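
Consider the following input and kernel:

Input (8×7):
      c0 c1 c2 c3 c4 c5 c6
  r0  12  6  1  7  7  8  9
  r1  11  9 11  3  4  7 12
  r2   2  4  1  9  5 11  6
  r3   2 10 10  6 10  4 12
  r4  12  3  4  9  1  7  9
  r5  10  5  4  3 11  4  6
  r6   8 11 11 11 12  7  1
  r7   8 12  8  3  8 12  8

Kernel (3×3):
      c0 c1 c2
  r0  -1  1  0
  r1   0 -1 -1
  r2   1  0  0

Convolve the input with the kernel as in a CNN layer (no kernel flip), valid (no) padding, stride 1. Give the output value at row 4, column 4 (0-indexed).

The receptive field on the input at this output position is [1 7 9 / 11 4 6 / 12 7 1]. Elementwise product with the kernel and sum: 1·-1 + 7·1 + 4·-1 + 6·-1 + 12·1.

8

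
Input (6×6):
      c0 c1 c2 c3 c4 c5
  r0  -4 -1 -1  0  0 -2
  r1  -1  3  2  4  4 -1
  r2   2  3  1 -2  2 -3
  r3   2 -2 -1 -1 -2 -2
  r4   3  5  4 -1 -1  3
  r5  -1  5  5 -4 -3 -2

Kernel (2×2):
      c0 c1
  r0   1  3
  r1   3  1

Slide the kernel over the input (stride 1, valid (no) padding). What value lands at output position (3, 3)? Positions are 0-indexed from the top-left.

-11

The receptive field on the input at this output position is [-1 -2 / -1 -1]. Elementwise product with the kernel and sum: -1·1 + -2·3 + -1·3 + -1·1.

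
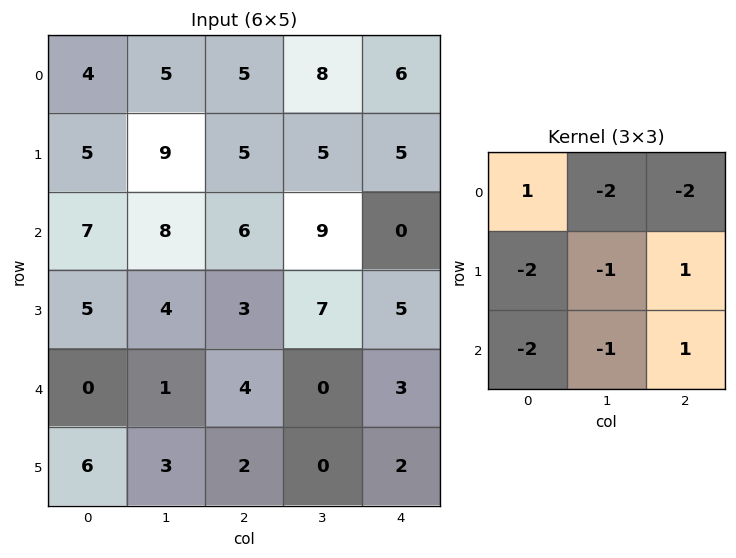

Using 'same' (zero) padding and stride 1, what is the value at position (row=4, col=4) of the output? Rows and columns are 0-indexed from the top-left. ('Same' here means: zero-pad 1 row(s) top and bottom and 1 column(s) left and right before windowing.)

The receptive field on the zero-padded input at this output position is [7 5 0 / 0 3 0 / 0 2 0]. Elementwise product with the kernel and sum: 7·1 + 5·-2 + 0·-2 + 0·-2 + 3·-1 + 0·1 + 0·-2 + 2·-1 + 0·1.

-8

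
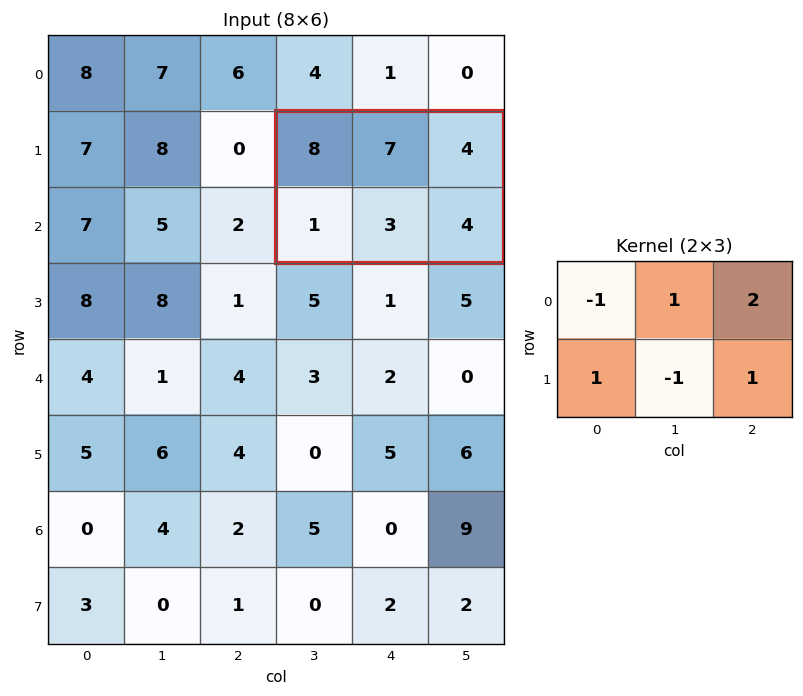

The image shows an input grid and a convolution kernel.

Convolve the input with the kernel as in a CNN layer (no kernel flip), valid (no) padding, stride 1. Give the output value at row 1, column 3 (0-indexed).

The receptive field on the input at this output position is [8 7 4 / 1 3 4]. Elementwise product with the kernel and sum: 8·-1 + 7·1 + 4·2 + 1·1 + 3·-1 + 4·1.

9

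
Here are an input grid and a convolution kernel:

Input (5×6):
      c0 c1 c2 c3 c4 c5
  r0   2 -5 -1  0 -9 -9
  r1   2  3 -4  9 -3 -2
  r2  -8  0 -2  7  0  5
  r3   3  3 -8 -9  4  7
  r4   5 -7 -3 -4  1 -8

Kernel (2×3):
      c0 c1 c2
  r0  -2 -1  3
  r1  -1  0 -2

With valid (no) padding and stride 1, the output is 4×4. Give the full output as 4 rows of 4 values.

Output[0,0]: The receptive field on the input at this output position is [2 -5 -1 / 2 3 -4]. Elementwise product with the kernel and sum: 2·-2 + -5·-1 + -1·3 + 2·-1 + -4·-2.

4 -10 -15 -23
-7 11 -8 -38
23 38 -3 -4
-32 -10 38 55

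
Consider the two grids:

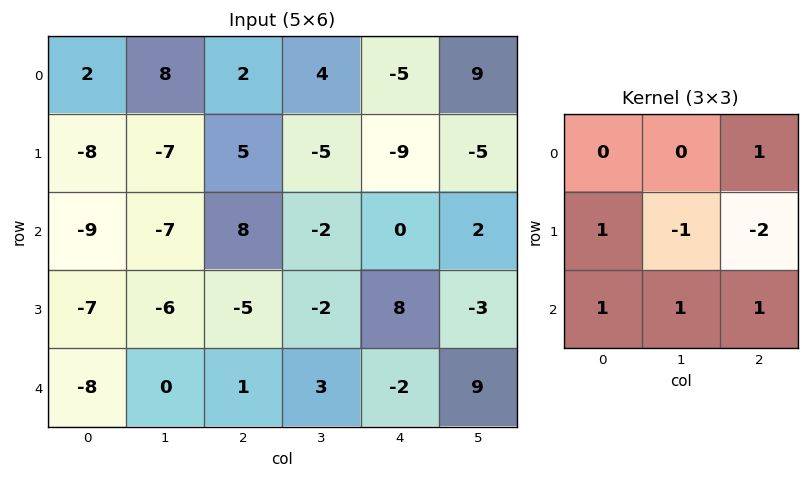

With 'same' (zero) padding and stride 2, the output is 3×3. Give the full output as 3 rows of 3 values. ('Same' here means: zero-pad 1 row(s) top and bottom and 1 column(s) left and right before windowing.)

-33 -9 -28
3 -29 -8
2 -9 -16

Output[0,0]: The receptive field on the zero-padded input at this output position is [0 0 0 / 0 2 8 / 0 -8 -7]. Elementwise product with the kernel and sum: 0·1 + 0·1 + 2·-1 + 8·-2 + 0·1 + -8·1 + -7·1.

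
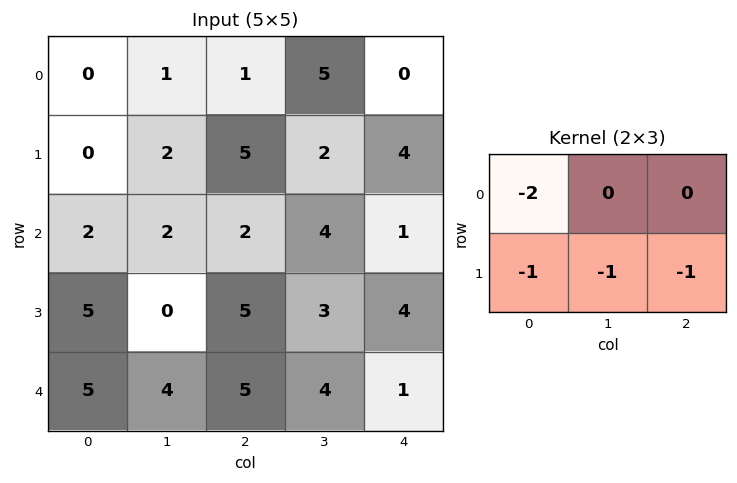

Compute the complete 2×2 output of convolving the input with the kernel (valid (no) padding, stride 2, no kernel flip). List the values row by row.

-7 -13
-14 -16

Output[0,0]: The receptive field on the input at this output position is [0 1 1 / 0 2 5]. Elementwise product with the kernel and sum: 0·-2 + 0·-1 + 2·-1 + 5·-1.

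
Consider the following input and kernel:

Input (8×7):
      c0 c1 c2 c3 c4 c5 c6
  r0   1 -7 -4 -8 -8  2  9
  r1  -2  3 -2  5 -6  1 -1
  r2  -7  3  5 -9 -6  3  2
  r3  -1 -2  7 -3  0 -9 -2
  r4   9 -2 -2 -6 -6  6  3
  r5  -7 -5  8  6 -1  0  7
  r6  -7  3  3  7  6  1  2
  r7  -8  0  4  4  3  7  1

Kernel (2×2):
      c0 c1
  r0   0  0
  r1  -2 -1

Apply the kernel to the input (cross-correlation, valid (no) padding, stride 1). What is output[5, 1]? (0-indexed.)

The receptive field on the input at this output position is [-5 8 / 3 3]. Elementwise product with the kernel and sum: 3·-2 + 3·-1.

-9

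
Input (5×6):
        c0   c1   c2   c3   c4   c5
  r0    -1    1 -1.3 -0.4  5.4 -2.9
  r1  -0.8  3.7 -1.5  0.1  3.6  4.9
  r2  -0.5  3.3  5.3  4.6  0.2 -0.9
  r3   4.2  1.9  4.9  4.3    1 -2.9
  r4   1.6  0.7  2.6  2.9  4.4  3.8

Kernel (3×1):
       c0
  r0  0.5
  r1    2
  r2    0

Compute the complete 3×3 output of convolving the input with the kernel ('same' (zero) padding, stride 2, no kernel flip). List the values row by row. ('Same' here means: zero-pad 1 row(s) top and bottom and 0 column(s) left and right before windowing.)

Output[0,0]: The receptive field on the zero-padded input at this output position is [0 / -1 / -0.8]. Elementwise product with the kernel and sum: 0·0.5 + -1·2.
Output[0,1]: The receptive field on the zero-padded input at this output position is [0 / -1.3 / -1.5]. Elementwise product with the kernel and sum: 0·0.5 + -1.3·2.

-2 -2.6 10.8
-1.4 9.85 2.2
5.3 7.65 9.3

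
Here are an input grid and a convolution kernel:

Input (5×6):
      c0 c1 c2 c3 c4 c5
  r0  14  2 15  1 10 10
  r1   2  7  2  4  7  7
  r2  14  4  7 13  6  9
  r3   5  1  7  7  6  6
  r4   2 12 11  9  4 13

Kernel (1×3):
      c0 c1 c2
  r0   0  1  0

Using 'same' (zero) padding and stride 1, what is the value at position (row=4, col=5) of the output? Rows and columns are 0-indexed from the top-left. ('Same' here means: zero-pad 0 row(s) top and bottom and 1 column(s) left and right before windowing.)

13

The receptive field on the zero-padded input at this output position is [4 13 0]. Elementwise product with the kernel and sum: 13·1.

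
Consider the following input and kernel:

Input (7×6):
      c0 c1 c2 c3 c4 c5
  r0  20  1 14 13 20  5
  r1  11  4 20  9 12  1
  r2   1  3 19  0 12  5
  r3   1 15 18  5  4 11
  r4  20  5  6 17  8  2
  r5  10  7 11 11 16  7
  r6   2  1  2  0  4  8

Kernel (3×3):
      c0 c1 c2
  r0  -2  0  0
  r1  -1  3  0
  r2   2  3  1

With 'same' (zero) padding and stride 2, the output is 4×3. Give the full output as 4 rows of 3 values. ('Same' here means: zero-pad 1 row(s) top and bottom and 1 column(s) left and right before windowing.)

97 118 102
21 135 51
97 41 74
6 -9 -10

Output[0,0]: The receptive field on the zero-padded input at this output position is [0 0 0 / 0 20 1 / 0 11 4]. Elementwise product with the kernel and sum: 0·-2 + 0·-1 + 20·3 + 0·2 + 11·3 + 4·1.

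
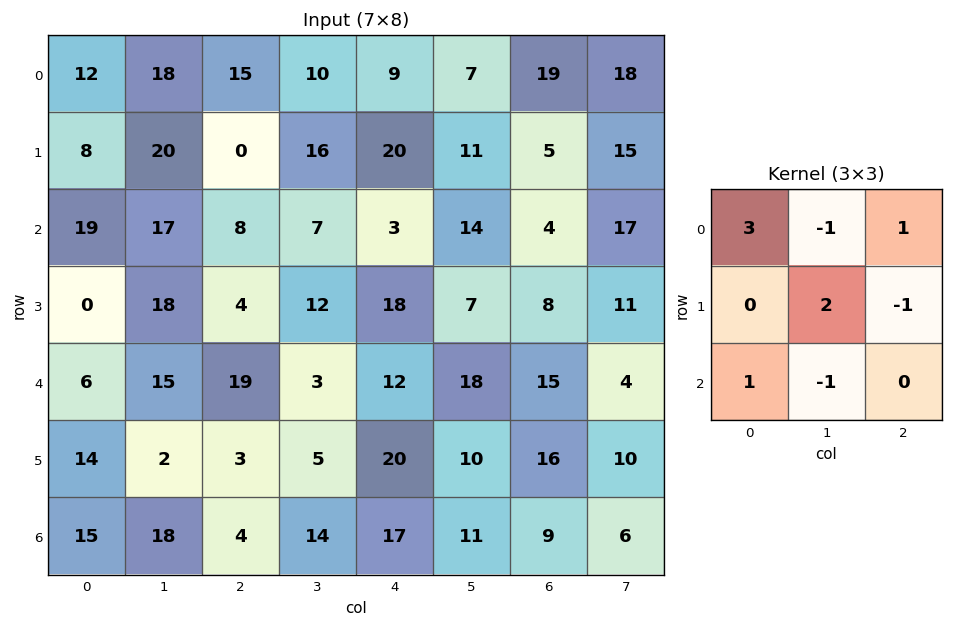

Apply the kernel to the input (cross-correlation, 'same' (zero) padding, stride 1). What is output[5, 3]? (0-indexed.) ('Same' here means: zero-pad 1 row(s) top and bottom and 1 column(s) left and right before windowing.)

46

The receptive field on the zero-padded input at this output position is [19 3 12 / 3 5 20 / 4 14 17]. Elementwise product with the kernel and sum: 19·3 + 3·-1 + 12·1 + 5·2 + 20·-1 + 4·1 + 14·-1.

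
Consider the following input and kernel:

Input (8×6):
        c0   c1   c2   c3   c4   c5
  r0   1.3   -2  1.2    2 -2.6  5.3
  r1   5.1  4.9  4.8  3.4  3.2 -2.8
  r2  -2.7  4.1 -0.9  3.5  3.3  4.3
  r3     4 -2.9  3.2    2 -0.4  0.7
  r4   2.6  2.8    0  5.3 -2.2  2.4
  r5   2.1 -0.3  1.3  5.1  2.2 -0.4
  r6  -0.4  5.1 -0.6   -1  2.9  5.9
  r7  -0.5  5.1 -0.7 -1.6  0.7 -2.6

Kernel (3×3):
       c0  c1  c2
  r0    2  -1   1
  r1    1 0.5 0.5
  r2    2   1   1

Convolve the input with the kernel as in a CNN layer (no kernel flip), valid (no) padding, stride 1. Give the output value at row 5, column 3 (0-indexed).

5.9

The receptive field on the input at this output position is [5.1 2.2 -0.4 / -1 2.9 5.9 / -1.6 0.7 -2.6]. Elementwise product with the kernel and sum: 5.1·2 + 2.2·-1 + -0.4·1 + -1·1 + 2.9·0.5 + 5.9·0.5 + -1.6·2 + 0.7·1 + -2.6·1.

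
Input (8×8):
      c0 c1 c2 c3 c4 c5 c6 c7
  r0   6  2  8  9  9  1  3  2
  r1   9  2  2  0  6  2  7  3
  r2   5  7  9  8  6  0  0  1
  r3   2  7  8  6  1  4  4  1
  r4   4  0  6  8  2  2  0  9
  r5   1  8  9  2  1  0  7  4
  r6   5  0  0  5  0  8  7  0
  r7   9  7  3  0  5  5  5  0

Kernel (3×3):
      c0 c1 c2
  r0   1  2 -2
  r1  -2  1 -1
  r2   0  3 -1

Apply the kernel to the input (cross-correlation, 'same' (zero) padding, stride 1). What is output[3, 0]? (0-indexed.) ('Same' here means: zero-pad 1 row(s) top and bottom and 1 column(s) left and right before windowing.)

The receptive field on the zero-padded input at this output position is [0 5 7 / 0 2 7 / 0 4 0]. Elementwise product with the kernel and sum: 0·1 + 5·2 + 7·-2 + 0·-2 + 2·1 + 7·-1 + 4·3 + 0·-1.

3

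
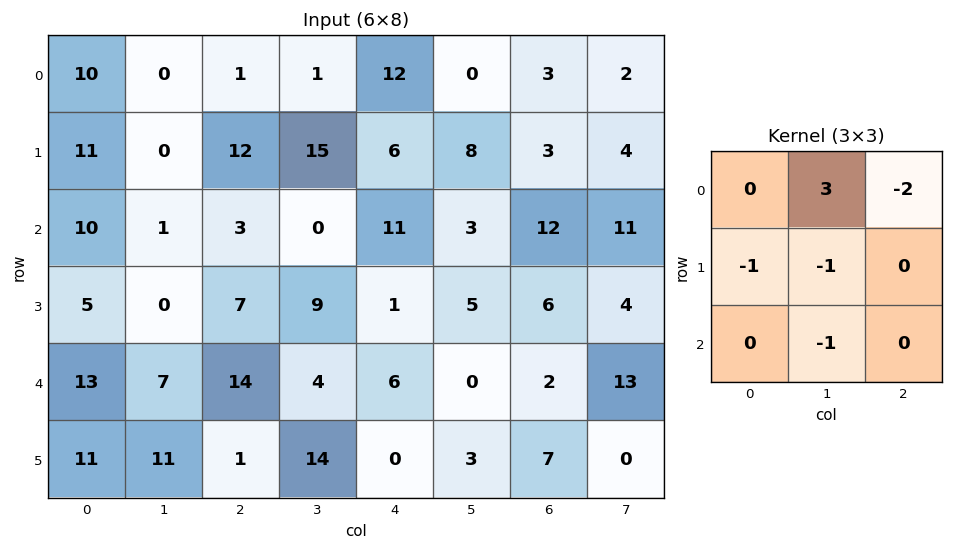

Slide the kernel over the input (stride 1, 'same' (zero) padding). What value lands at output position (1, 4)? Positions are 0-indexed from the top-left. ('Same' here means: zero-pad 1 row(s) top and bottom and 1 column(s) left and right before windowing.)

4

The receptive field on the zero-padded input at this output position is [1 12 0 / 15 6 8 / 0 11 3]. Elementwise product with the kernel and sum: 12·3 + 0·-2 + 15·-1 + 6·-1 + 11·-1.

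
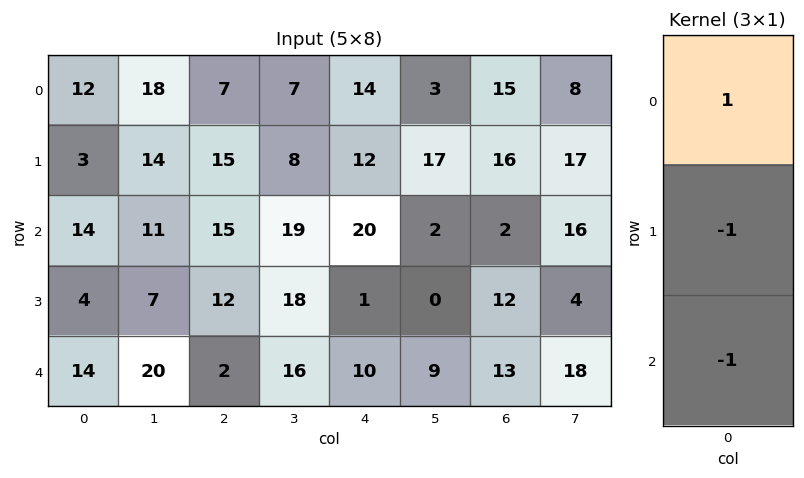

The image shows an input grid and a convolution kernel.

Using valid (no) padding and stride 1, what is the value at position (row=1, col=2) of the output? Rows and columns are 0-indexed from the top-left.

The receptive field on the input at this output position is [15 / 15 / 12]. Elementwise product with the kernel and sum: 15·1 + 15·-1 + 12·-1.

-12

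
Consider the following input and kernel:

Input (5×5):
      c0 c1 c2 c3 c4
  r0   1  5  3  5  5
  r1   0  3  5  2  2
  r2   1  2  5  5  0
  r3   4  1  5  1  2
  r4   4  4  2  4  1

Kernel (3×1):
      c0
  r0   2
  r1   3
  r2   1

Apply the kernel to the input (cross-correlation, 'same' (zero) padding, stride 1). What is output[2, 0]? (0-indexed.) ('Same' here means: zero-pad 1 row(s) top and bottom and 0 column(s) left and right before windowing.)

7

The receptive field on the zero-padded input at this output position is [0 / 1 / 4]. Elementwise product with the kernel and sum: 0·2 + 1·3 + 4·1.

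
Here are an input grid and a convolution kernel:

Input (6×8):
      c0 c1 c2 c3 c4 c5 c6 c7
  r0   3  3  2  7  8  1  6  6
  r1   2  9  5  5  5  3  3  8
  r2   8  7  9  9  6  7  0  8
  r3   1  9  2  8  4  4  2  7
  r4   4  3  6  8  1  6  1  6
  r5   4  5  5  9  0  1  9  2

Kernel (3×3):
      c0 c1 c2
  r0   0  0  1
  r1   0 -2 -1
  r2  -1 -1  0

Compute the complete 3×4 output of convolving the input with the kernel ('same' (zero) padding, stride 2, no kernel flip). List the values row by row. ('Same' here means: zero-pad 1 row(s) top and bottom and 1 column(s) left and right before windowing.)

Output[0,0]: The receptive field on the zero-padded input at this output position is [0 0 0 / 0 3 3 / 0 2 9]. Elementwise product with the kernel and sum: 0·1 + 3·-2 + 3·-1 + 0·-1 + 2·-1.

-11 -25 -27 -24
-15 -33 -28 -6
-6 -22 -13 -11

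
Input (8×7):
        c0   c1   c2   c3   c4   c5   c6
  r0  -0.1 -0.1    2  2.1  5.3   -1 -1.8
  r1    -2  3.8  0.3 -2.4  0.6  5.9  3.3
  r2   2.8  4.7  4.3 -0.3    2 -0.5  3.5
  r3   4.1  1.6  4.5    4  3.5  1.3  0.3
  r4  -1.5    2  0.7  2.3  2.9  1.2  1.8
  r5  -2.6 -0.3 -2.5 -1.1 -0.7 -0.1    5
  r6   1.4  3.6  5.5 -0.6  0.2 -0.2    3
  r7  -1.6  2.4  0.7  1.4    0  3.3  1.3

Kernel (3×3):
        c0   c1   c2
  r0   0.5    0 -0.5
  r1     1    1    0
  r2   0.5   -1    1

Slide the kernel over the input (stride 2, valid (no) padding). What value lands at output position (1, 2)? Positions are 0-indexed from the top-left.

6.1

The receptive field on the input at this output position is [2 -0.5 3.5 / 3.5 1.3 0.3 / 2.9 1.2 1.8]. Elementwise product with the kernel and sum: 2·0.5 + 3.5·-0.5 + 3.5·1 + 1.3·1 + 2.9·0.5 + 1.2·-1 + 1.8·1.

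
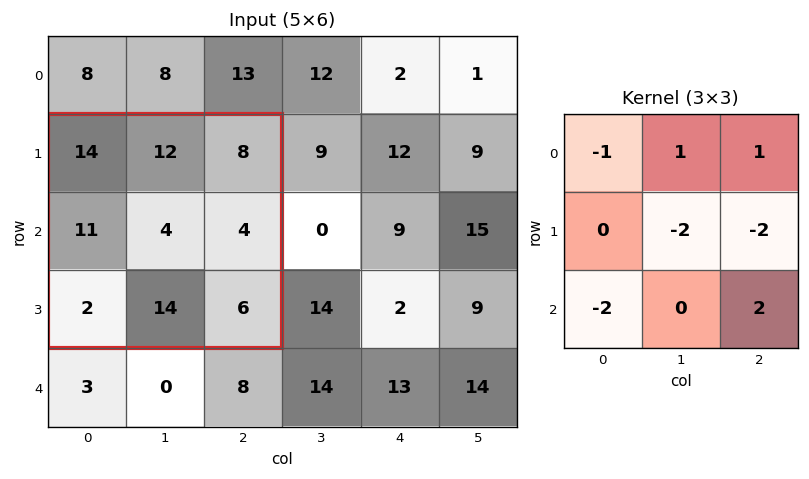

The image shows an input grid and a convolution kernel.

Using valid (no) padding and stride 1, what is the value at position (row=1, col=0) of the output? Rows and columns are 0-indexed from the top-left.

The receptive field on the input at this output position is [14 12 8 / 11 4 4 / 2 14 6]. Elementwise product with the kernel and sum: 14·-1 + 12·1 + 8·1 + 4·-2 + 4·-2 + 2·-2 + 6·2.

-2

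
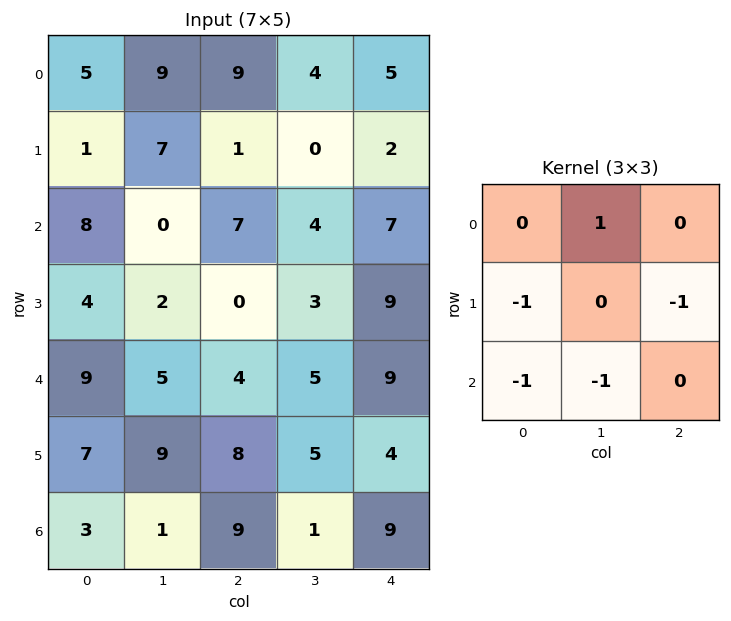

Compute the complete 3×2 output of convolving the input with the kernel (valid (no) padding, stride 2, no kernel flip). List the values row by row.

Output[0,0]: The receptive field on the input at this output position is [5 9 9 / 1 7 1 / 8 0 7]. Elementwise product with the kernel and sum: 9·1 + 1·-1 + 1·-1 + 8·-1 + 0·-1.

-1 -10
-18 -14
-14 -17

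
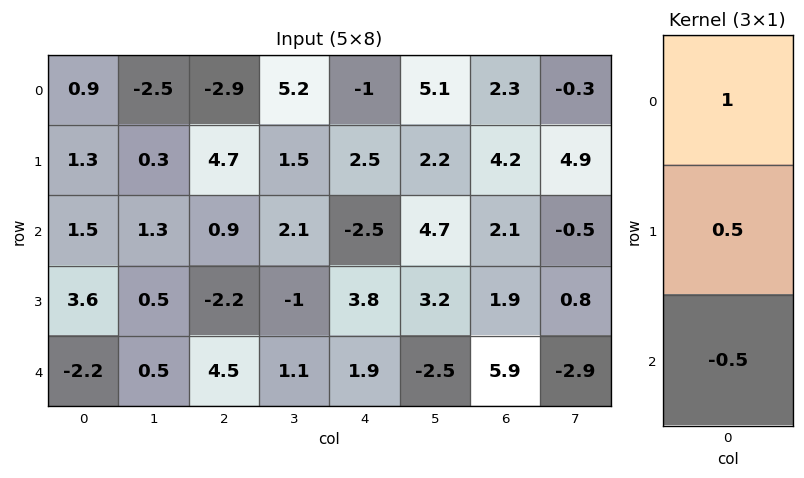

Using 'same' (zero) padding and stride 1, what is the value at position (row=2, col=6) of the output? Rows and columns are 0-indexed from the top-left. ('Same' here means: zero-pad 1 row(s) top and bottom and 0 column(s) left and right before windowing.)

The receptive field on the zero-padded input at this output position is [4.2 / 2.1 / 1.9]. Elementwise product with the kernel and sum: 4.2·1 + 2.1·0.5 + 1.9·-0.5.

4.3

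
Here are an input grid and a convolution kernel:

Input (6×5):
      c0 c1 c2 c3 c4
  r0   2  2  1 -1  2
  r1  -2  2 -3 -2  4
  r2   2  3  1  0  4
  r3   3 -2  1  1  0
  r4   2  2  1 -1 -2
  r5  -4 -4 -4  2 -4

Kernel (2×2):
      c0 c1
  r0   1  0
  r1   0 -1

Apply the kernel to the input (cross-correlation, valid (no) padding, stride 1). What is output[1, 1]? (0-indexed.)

The receptive field on the input at this output position is [2 -3 / 3 1]. Elementwise product with the kernel and sum: 2·1 + 1·-1.

1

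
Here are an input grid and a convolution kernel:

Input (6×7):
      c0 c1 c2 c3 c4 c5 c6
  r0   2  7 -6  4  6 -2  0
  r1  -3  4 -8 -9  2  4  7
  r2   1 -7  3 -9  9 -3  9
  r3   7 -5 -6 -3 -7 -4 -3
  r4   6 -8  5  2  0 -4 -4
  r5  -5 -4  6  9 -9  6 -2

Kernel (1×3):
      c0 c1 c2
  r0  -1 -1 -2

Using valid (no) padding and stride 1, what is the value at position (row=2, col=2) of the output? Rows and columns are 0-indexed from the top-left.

-12

The receptive field on the input at this output position is [3 -9 9]. Elementwise product with the kernel and sum: 3·-1 + -9·-1 + 9·-2.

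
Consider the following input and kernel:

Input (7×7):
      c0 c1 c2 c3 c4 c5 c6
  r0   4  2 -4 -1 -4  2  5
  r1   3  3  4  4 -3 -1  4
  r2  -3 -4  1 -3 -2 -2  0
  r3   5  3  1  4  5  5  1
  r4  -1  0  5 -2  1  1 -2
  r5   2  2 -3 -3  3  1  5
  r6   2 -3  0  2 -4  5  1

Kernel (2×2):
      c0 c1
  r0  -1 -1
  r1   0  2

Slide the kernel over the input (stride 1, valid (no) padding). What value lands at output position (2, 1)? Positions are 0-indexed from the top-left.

5

The receptive field on the input at this output position is [-4 1 / 3 1]. Elementwise product with the kernel and sum: -4·-1 + 1·-1 + 1·2.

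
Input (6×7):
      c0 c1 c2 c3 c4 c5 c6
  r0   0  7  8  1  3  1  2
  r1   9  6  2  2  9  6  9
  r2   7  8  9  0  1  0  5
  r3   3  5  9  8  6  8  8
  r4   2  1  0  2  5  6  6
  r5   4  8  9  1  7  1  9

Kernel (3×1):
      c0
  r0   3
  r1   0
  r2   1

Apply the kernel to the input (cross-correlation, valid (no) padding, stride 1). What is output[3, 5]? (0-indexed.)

25

The receptive field on the input at this output position is [8 / 6 / 1]. Elementwise product with the kernel and sum: 8·3 + 1·1.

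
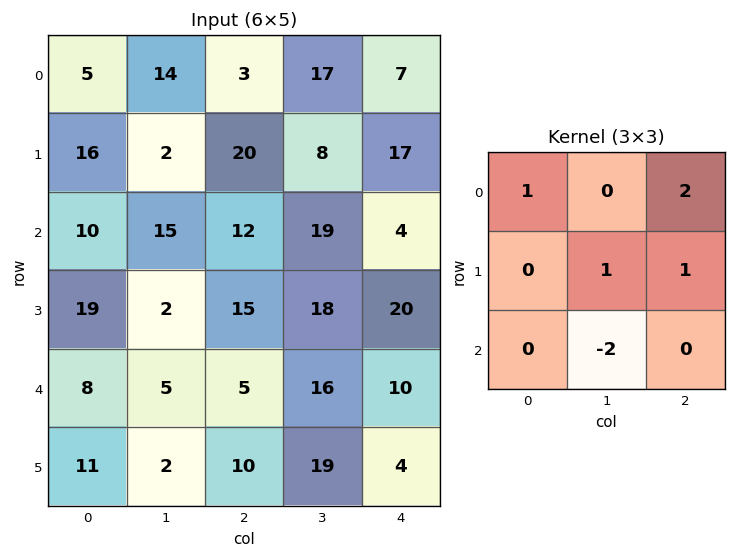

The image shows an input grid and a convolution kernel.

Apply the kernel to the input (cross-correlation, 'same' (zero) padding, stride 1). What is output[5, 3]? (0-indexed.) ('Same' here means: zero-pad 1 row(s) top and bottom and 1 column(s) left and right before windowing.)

The receptive field on the zero-padded input at this output position is [5 16 10 / 10 19 4 / 0 0 0]. Elementwise product with the kernel and sum: 5·1 + 10·2 + 19·1 + 4·1 + 0·-2.

48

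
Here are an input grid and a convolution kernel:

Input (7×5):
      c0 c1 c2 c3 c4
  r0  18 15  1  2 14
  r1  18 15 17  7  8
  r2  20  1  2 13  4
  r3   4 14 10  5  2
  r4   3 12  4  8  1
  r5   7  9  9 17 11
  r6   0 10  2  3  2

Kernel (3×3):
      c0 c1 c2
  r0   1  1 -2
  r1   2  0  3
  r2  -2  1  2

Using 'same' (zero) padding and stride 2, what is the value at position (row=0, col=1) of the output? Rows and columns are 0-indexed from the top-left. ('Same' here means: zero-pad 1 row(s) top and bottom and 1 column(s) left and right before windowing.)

37

The receptive field on the zero-padded input at this output position is [0 0 0 / 15 1 2 / 15 17 7]. Elementwise product with the kernel and sum: 0·1 + 0·1 + 0·-2 + 15·2 + 2·3 + 15·-2 + 17·1 + 7·2.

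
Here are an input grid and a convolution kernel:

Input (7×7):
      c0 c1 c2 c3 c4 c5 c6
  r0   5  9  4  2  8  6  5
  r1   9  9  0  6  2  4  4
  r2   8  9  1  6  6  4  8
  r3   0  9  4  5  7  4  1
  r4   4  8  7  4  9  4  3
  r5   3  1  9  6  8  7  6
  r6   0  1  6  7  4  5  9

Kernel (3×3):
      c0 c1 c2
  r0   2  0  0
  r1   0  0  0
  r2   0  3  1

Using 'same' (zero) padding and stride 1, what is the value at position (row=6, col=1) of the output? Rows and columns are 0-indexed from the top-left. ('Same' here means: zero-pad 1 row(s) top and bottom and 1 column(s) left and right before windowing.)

6

The receptive field on the zero-padded input at this output position is [3 1 9 / 0 1 6 / 0 0 0]. Elementwise product with the kernel and sum: 3·2 + 0·3 + 0·1.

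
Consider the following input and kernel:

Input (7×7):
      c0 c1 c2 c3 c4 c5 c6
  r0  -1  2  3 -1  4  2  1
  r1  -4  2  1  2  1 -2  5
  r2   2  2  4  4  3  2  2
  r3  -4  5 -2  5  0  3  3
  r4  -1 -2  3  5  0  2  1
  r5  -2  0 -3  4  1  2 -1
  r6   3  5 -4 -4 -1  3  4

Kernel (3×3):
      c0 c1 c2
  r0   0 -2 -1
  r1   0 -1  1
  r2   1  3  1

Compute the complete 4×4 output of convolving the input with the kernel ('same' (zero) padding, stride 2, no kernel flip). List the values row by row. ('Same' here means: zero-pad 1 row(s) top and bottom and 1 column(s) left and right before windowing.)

-7 3 1 12
-1 0 7 0
-4 -4 8 -8
6 2 0 -2

Output[0,0]: The receptive field on the zero-padded input at this output position is [0 0 0 / 0 -1 2 / 0 -4 2]. Elementwise product with the kernel and sum: 0·-2 + 0·-1 + -1·-1 + 2·1 + 0·1 + -4·3 + 2·1.
Output[0,1]: The receptive field on the zero-padded input at this output position is [0 0 0 / 2 3 -1 / 2 1 2]. Elementwise product with the kernel and sum: 0·-2 + 0·-1 + 3·-1 + -1·1 + 2·1 + 1·3 + 2·1.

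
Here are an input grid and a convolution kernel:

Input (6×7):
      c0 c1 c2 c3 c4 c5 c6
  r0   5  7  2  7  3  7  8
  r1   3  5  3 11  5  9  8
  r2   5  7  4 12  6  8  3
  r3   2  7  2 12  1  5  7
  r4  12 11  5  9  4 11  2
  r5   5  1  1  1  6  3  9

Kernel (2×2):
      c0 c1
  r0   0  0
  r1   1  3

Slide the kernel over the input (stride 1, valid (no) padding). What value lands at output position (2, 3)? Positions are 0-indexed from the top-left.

The receptive field on the input at this output position is [12 6 / 12 1]. Elementwise product with the kernel and sum: 12·1 + 1·3.

15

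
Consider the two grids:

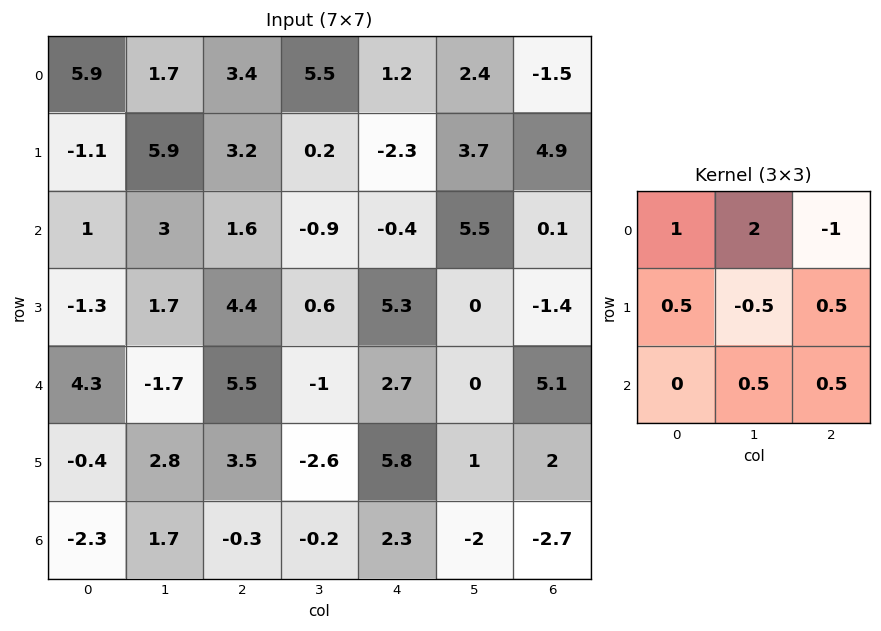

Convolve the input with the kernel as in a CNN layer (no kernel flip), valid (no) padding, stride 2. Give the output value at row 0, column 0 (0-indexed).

6.3

The receptive field on the input at this output position is [5.9 1.7 3.4 / -1.1 5.9 3.2 / 1 3 1.6]. Elementwise product with the kernel and sum: 5.9·1 + 1.7·2 + 3.4·-1 + -1.1·0.5 + 5.9·-0.5 + 3.2·0.5 + 3·0.5 + 1.6·0.5.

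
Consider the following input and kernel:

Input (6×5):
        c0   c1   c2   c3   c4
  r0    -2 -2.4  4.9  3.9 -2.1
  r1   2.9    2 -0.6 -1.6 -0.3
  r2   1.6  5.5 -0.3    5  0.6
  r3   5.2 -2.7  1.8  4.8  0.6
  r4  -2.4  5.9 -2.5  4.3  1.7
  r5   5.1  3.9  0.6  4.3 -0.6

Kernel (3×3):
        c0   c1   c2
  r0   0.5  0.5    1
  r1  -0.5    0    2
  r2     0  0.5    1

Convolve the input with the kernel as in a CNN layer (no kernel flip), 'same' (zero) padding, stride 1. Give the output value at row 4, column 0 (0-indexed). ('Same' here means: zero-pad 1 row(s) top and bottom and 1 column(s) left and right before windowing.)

The receptive field on the zero-padded input at this output position is [0 5.2 -2.7 / 0 -2.4 5.9 / 0 5.1 3.9]. Elementwise product with the kernel and sum: 0·0.5 + 5.2·0.5 + -2.7·1 + 0·-0.5 + 5.9·2 + 5.1·0.5 + 3.9·1.

18.15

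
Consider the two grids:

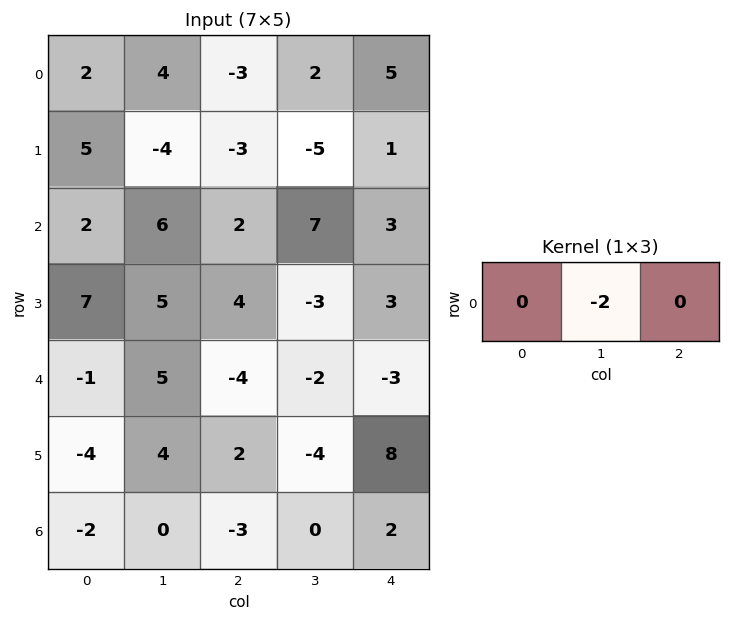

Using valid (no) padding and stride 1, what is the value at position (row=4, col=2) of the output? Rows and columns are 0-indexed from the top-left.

The receptive field on the input at this output position is [-4 -2 -3]. Elementwise product with the kernel and sum: -2·-2.

4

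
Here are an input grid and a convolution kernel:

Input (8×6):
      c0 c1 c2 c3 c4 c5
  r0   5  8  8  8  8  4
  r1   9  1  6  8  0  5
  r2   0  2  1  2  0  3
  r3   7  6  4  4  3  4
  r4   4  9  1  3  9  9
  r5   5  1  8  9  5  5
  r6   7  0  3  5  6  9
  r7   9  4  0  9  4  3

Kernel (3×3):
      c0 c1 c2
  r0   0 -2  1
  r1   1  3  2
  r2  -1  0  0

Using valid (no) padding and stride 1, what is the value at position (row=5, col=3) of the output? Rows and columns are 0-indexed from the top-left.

The receptive field on the input at this output position is [9 5 5 / 5 6 9 / 9 4 3]. Elementwise product with the kernel and sum: 5·-2 + 5·1 + 5·1 + 6·3 + 9·2 + 9·-1.

27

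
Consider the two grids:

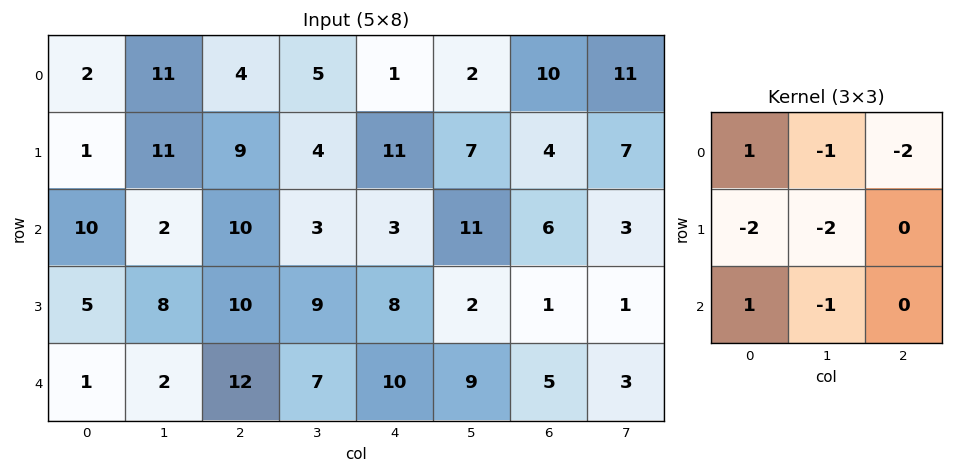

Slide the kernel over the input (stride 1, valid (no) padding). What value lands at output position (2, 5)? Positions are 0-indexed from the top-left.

-3

The receptive field on the input at this output position is [11 6 3 / 2 1 1 / 9 5 3]. Elementwise product with the kernel and sum: 11·1 + 6·-1 + 3·-2 + 2·-2 + 1·-2 + 9·1 + 5·-1.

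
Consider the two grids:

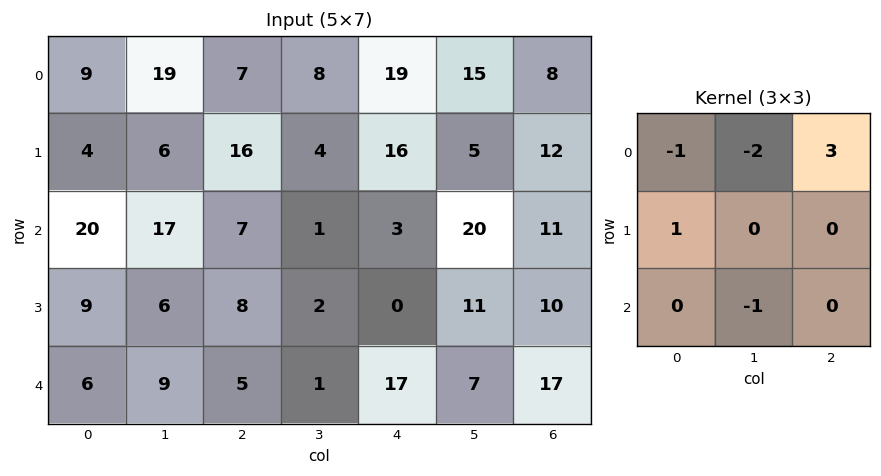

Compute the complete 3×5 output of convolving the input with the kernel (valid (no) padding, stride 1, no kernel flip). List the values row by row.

Output[0,0]: The receptive field on the input at this output position is [9 19 7 / 4 6 16 / 20 17 7]. Elementwise product with the kernel and sum: 9·-1 + 19·-2 + 7·3 + 4·1 + 17·-1.

-39 -10 49 0 -29
46 -17 29 -20 2
-33 -27 7 38 -17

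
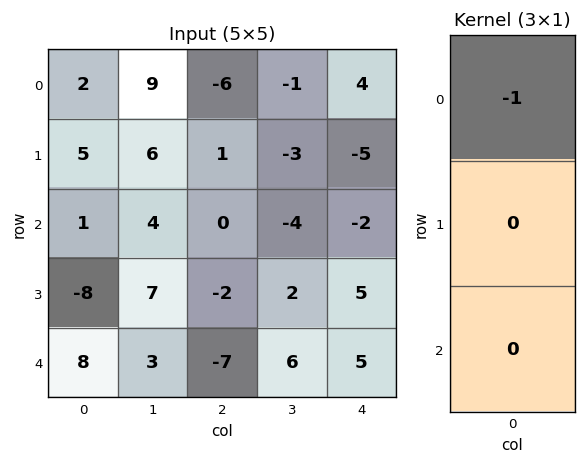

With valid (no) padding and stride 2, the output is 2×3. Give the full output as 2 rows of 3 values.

Output[0,0]: The receptive field on the input at this output position is [2 / 5 / 1]. Elementwise product with the kernel and sum: 2·-1.
Output[0,1]: The receptive field on the input at this output position is [-6 / 1 / 0]. Elementwise product with the kernel and sum: -6·-1.

-2 6 -4
-1 0 2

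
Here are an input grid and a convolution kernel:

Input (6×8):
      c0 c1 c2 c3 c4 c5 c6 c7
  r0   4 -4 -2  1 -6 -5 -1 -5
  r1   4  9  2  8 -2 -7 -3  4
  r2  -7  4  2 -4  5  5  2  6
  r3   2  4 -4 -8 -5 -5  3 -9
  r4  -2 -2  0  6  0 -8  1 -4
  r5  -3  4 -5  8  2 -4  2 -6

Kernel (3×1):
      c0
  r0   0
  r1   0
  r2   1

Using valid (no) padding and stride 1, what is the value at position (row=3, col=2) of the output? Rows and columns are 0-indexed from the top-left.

The receptive field on the input at this output position is [-4 / 0 / -5]. Elementwise product with the kernel and sum: -5·1.

-5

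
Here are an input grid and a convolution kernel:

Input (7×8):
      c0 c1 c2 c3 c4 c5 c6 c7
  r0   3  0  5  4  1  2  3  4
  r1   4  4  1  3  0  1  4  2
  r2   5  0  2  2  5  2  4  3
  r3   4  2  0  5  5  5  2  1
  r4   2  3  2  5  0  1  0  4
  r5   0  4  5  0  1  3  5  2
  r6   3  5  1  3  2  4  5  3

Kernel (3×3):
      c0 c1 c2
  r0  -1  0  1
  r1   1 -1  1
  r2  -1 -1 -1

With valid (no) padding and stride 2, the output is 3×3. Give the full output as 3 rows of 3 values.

Output[0,0]: The receptive field on the input at this output position is [3 0 5 / 4 4 1 / 5 0 2]. Elementwise product with the kernel and sum: 3·-1 + 5·1 + 4·1 + 4·-1 + 1·1 + 5·-1 + 0·-1 + 2·-1.
Output[0,1]: The receptive field on the input at this output position is [5 4 1 / 1 3 0 / 2 2 5]. Elementwise product with the kernel and sum: 5·-1 + 1·1 + 1·1 + 3·-1 + 0·1 + 2·-1 + 2·-1 + 5·-1.

-4 -15 -6
-8 -4 0
-8 -2 -8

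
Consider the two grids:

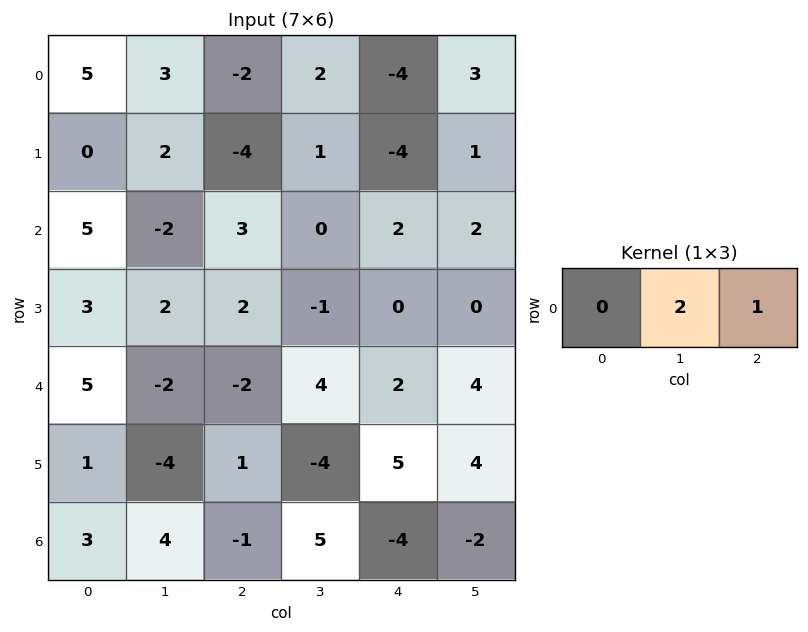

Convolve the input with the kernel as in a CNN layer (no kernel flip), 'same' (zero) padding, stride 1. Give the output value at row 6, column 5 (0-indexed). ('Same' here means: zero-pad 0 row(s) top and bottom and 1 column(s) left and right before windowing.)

The receptive field on the zero-padded input at this output position is [-4 -2 0]. Elementwise product with the kernel and sum: -2·2 + 0·1.

-4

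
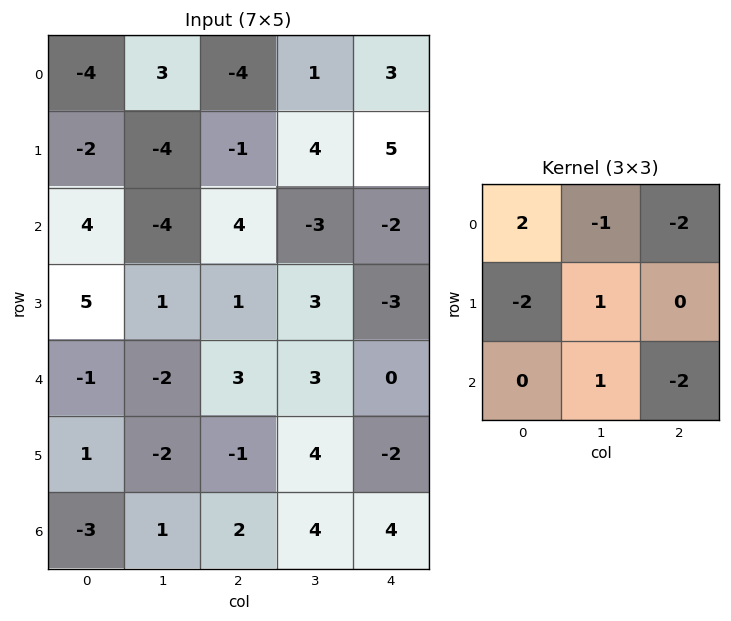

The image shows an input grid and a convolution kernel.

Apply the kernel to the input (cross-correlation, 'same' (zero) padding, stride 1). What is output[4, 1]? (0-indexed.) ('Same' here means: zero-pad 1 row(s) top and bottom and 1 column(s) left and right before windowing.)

7

The receptive field on the zero-padded input at this output position is [5 1 1 / -1 -2 3 / 1 -2 -1]. Elementwise product with the kernel and sum: 5·2 + 1·-1 + 1·-2 + -1·-2 + -2·1 + -2·1 + -1·-2.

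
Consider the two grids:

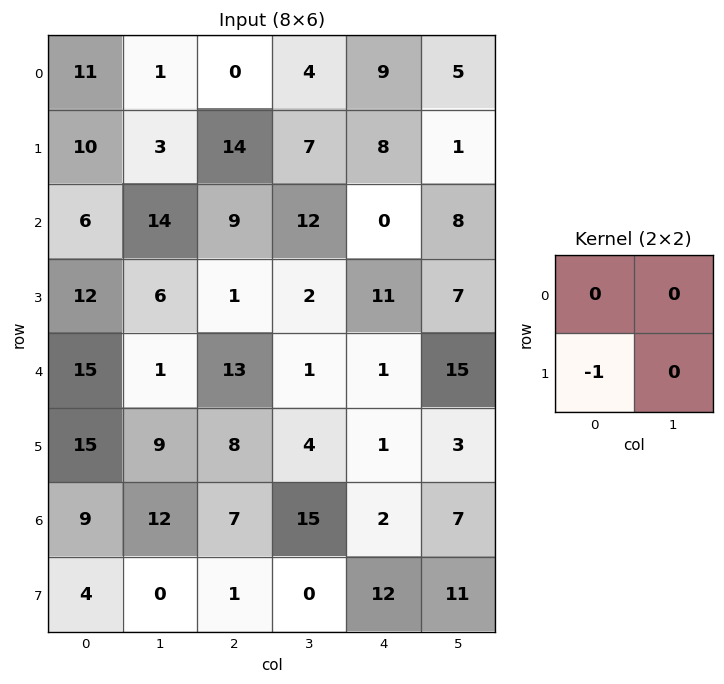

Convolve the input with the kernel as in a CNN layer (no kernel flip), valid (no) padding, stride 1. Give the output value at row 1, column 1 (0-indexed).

-14

The receptive field on the input at this output position is [3 14 / 14 9]. Elementwise product with the kernel and sum: 14·-1.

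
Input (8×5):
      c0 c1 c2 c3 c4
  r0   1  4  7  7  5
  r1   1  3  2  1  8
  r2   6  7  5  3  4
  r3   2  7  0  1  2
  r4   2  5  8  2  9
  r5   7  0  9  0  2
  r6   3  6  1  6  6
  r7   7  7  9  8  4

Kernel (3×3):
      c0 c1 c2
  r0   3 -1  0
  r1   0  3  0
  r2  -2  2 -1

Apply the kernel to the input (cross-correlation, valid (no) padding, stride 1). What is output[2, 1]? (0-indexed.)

20

The receptive field on the input at this output position is [7 5 3 / 7 0 1 / 5 8 2]. Elementwise product with the kernel and sum: 7·3 + 5·-1 + 0·3 + 5·-2 + 8·2 + 2·-1.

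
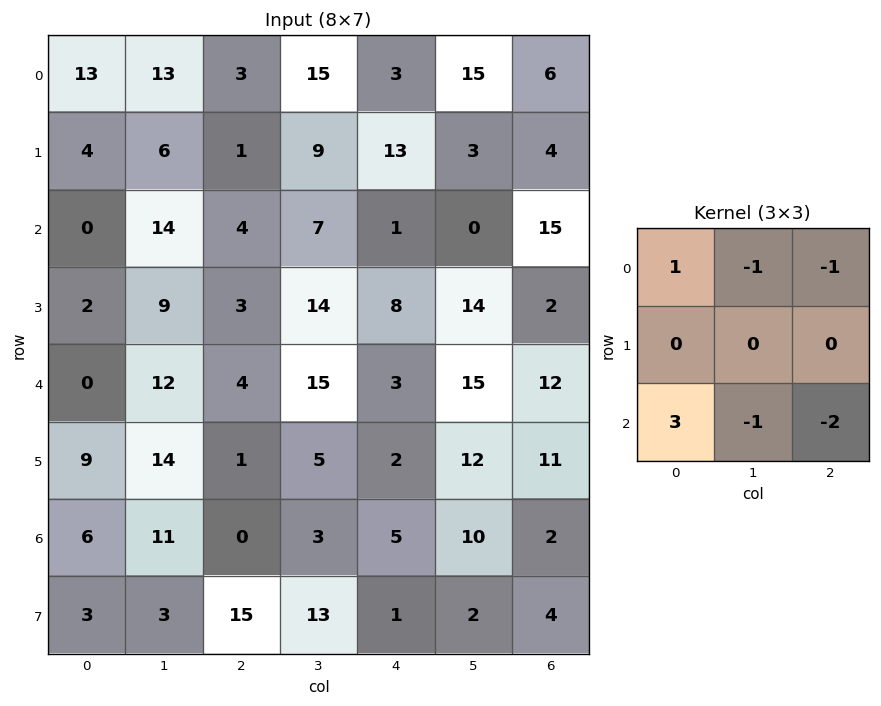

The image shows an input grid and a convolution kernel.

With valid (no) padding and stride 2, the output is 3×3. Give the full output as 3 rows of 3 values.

-25 -12 -45
-38 -13 -44
-9 -27 -23

Output[0,0]: The receptive field on the input at this output position is [13 13 3 / 4 6 1 / 0 14 4]. Elementwise product with the kernel and sum: 13·1 + 13·-1 + 3·-1 + 0·3 + 14·-1 + 4·-2.
Output[0,1]: The receptive field on the input at this output position is [3 15 3 / 1 9 13 / 4 7 1]. Elementwise product with the kernel and sum: 3·1 + 15·-1 + 3·-1 + 4·3 + 7·-1 + 1·-2.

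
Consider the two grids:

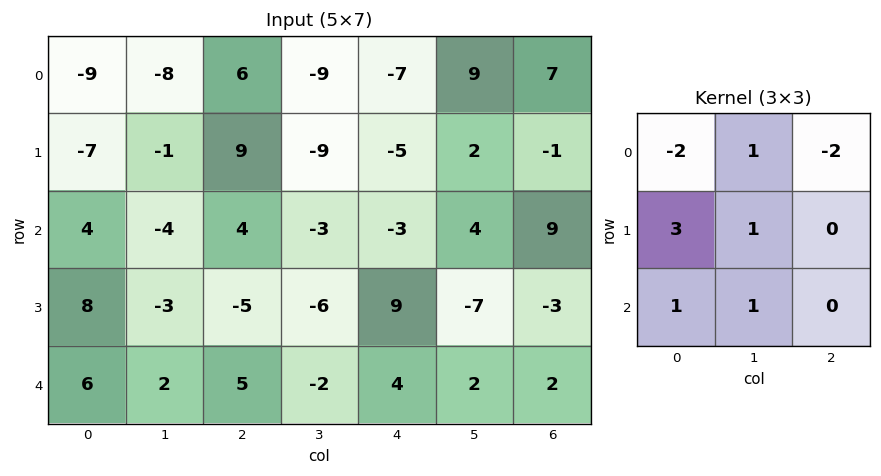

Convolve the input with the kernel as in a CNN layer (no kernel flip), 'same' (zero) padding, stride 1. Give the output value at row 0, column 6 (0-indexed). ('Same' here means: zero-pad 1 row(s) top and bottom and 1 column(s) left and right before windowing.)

The receptive field on the zero-padded input at this output position is [0 0 0 / 9 7 0 / 2 -1 0]. Elementwise product with the kernel and sum: 0·-2 + 0·1 + 0·-2 + 9·3 + 7·1 + 2·1 + -1·1.

35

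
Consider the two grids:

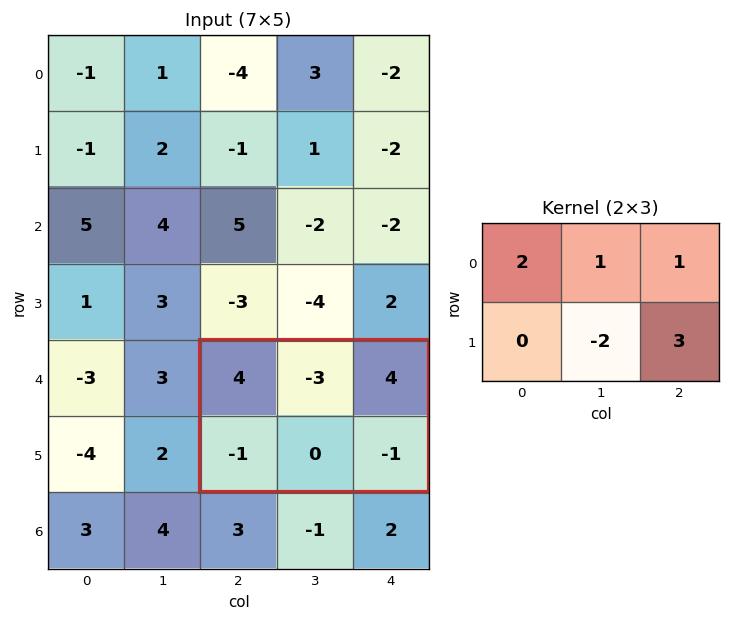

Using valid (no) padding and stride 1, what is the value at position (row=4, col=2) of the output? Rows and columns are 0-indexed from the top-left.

6

The receptive field on the input at this output position is [4 -3 4 / -1 0 -1]. Elementwise product with the kernel and sum: 4·2 + -3·1 + 4·1 + 0·-2 + -1·3.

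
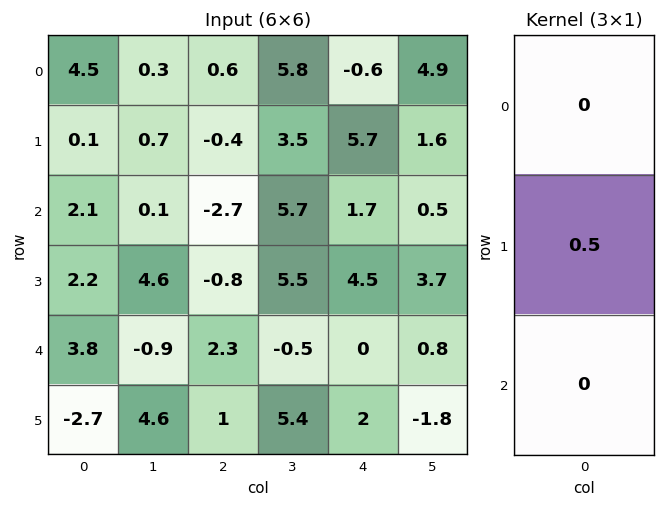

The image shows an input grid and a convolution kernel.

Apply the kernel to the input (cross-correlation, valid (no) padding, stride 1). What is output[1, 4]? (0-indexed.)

0.85

The receptive field on the input at this output position is [5.7 / 1.7 / 4.5]. Elementwise product with the kernel and sum: 1.7·0.5.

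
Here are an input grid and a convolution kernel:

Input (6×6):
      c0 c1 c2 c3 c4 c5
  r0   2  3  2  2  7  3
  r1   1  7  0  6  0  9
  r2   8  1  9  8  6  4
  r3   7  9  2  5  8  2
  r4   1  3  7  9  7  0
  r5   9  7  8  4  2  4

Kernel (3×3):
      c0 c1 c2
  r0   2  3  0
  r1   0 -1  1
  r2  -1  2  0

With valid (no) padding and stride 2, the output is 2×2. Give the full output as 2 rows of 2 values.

0 11
17 56

Output[0,0]: The receptive field on the input at this output position is [2 3 2 / 1 7 0 / 8 1 9]. Elementwise product with the kernel and sum: 2·2 + 3·3 + 7·-1 + 0·1 + 8·-1 + 1·2.
Output[0,1]: The receptive field on the input at this output position is [2 2 7 / 0 6 0 / 9 8 6]. Elementwise product with the kernel and sum: 2·2 + 2·3 + 6·-1 + 0·1 + 9·-1 + 8·2.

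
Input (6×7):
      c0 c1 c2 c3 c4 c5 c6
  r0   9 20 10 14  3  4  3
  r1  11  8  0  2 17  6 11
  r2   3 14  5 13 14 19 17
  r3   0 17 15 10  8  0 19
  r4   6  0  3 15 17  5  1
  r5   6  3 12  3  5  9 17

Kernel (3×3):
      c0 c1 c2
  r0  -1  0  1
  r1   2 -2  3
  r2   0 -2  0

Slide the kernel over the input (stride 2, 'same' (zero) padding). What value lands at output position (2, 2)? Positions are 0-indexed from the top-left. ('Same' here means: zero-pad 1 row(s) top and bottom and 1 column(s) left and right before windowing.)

-9

The receptive field on the zero-padded input at this output position is [10 8 0 / 15 17 5 / 3 5 9]. Elementwise product with the kernel and sum: 10·-1 + 0·1 + 15·2 + 17·-2 + 5·3 + 5·-2.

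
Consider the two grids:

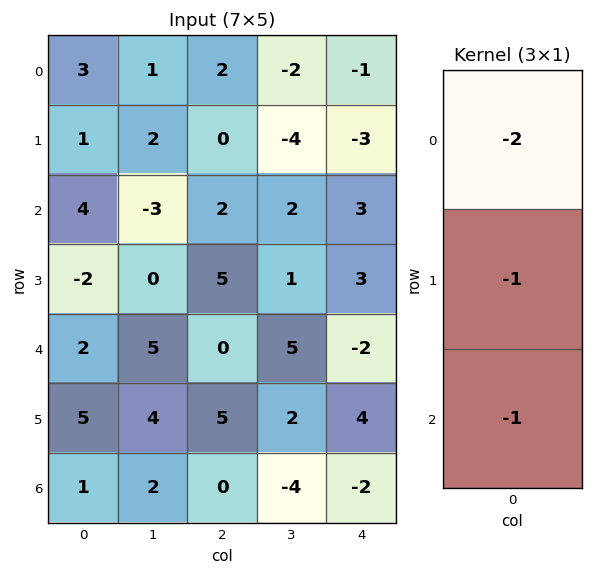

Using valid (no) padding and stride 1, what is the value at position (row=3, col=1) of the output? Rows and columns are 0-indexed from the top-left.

-9

The receptive field on the input at this output position is [0 / 5 / 4]. Elementwise product with the kernel and sum: 0·-2 + 5·-1 + 4·-1.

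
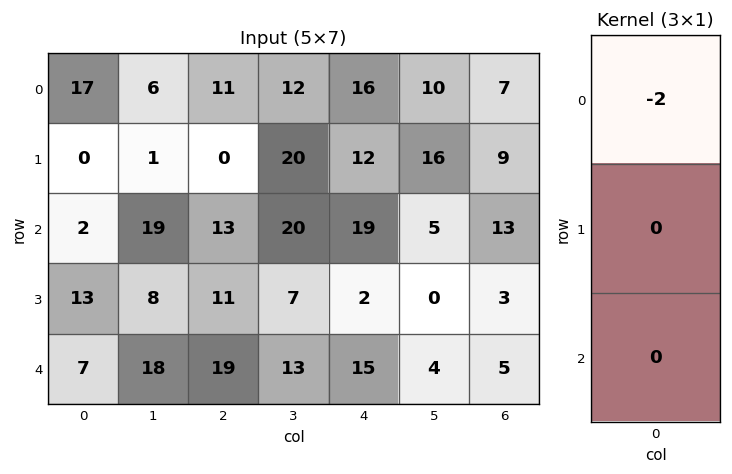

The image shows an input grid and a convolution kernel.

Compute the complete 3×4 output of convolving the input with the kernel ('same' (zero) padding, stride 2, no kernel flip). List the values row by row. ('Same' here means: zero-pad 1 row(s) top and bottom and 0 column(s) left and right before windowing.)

Output[0,0]: The receptive field on the zero-padded input at this output position is [0 / 17 / 0]. Elementwise product with the kernel and sum: 0·-2.
Output[0,1]: The receptive field on the zero-padded input at this output position is [0 / 11 / 0]. Elementwise product with the kernel and sum: 0·-2.

0 0 0 0
0 0 -24 -18
-26 -22 -4 -6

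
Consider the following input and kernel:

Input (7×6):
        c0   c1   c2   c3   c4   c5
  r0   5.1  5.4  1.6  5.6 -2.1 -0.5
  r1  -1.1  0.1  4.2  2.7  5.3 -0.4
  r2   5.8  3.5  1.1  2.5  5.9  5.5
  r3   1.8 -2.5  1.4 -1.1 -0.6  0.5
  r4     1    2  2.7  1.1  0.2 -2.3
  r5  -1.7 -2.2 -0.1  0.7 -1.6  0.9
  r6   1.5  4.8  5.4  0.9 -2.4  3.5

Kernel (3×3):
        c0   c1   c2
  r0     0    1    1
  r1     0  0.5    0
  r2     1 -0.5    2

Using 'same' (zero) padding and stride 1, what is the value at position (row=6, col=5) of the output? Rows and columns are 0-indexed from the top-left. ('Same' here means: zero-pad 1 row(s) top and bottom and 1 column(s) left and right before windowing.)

2.65

The receptive field on the zero-padded input at this output position is [-1.6 0.9 0 / -2.4 3.5 0 / 0 0 0]. Elementwise product with the kernel and sum: 0.9·1 + 0·1 + 3.5·0.5 + 0·1 + 0·-0.5 + 0·2.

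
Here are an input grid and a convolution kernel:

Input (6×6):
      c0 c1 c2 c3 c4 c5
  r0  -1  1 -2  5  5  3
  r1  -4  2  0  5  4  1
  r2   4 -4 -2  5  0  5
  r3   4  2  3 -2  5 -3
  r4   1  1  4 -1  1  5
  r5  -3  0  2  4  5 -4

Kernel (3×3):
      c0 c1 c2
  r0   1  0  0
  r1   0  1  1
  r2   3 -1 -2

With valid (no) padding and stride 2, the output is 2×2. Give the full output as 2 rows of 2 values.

21 -4
3 12

Output[0,0]: The receptive field on the input at this output position is [-1 1 -2 / -4 2 0 / 4 -4 -2]. Elementwise product with the kernel and sum: -1·1 + 2·1 + 0·1 + 4·3 + -4·-1 + -2·-2.
Output[0,1]: The receptive field on the input at this output position is [-2 5 5 / 0 5 4 / -2 5 0]. Elementwise product with the kernel and sum: -2·1 + 5·1 + 4·1 + -2·3 + 5·-1 + 0·-2.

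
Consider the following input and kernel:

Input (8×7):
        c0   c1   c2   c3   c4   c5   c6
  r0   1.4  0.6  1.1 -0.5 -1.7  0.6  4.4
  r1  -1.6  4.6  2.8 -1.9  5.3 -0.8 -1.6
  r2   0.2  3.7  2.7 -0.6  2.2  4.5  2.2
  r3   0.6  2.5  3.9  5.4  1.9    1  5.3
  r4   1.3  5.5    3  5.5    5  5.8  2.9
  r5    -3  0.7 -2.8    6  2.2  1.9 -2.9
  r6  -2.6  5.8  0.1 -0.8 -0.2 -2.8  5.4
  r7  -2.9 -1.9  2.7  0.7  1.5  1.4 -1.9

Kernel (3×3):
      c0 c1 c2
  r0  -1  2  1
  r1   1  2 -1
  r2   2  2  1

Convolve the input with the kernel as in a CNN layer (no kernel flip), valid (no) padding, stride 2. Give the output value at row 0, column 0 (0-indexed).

16.2

The receptive field on the input at this output position is [1.4 0.6 1.1 / -1.6 4.6 2.8 / 0.2 3.7 2.7]. Elementwise product with the kernel and sum: 1.4·-1 + 0.6·2 + 1.1·1 + -1.6·1 + 4.6·2 + 2.8·-1 + 0.2·2 + 3.7·2 + 2.7·1.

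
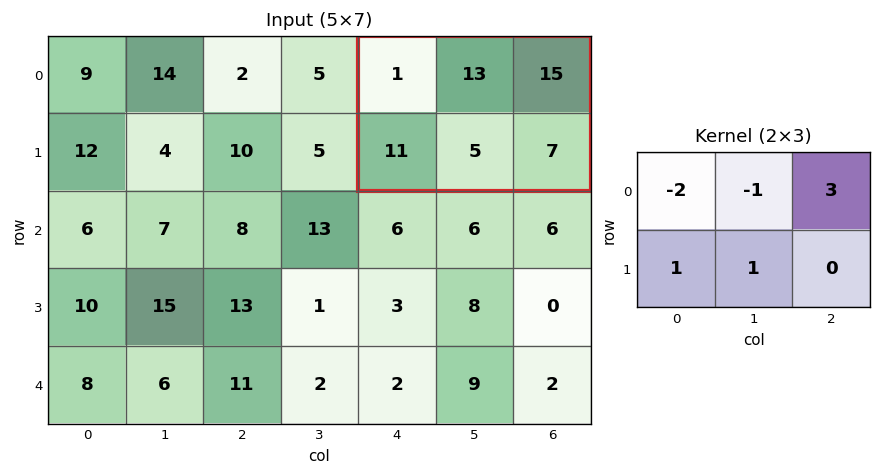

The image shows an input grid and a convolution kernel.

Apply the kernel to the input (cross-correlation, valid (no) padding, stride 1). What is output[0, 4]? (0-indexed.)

46

The receptive field on the input at this output position is [1 13 15 / 11 5 7]. Elementwise product with the kernel and sum: 1·-2 + 13·-1 + 15·3 + 11·1 + 5·1.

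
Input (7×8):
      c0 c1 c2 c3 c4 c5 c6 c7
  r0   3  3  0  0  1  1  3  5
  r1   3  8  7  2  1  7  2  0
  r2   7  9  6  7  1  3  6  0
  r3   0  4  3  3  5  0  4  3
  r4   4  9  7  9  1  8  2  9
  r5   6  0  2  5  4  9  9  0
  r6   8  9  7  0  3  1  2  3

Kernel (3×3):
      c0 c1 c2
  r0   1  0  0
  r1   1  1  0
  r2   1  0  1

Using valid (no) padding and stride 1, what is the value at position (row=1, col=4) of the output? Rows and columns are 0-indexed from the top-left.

The receptive field on the input at this output position is [1 7 2 / 1 3 6 / 5 0 4]. Elementwise product with the kernel and sum: 1·1 + 1·1 + 3·1 + 5·1 + 4·1.

14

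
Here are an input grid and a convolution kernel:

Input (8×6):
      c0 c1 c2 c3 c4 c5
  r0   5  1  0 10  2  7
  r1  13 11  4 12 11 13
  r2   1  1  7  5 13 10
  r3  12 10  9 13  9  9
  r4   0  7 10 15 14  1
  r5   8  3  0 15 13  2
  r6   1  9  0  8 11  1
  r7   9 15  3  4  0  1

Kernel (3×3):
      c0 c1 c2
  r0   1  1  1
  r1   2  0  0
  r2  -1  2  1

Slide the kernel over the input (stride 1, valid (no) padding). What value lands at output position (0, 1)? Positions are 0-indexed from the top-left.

51

The receptive field on the input at this output position is [1 0 10 / 11 4 12 / 1 7 5]. Elementwise product with the kernel and sum: 1·1 + 0·1 + 10·1 + 11·2 + 1·-1 + 7·2 + 5·1.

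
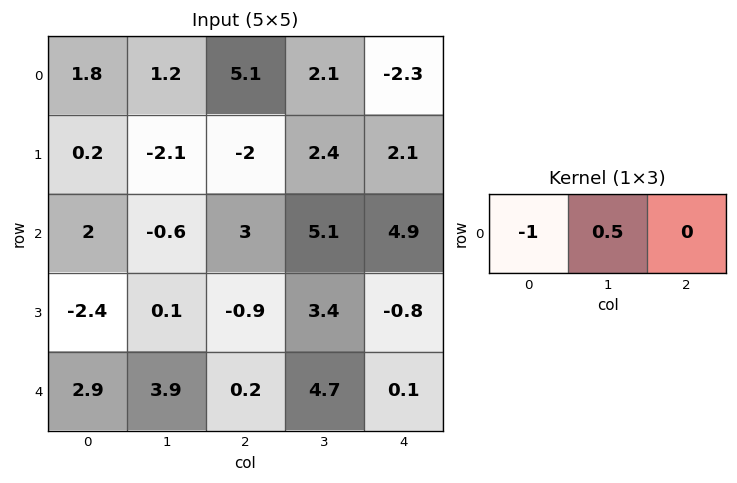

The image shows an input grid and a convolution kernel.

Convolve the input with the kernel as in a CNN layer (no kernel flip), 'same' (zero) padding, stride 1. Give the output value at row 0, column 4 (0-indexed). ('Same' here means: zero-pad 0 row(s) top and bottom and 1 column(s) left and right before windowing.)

The receptive field on the zero-padded input at this output position is [2.1 -2.3 0]. Elementwise product with the kernel and sum: 2.1·-1 + -2.3·0.5.

-3.25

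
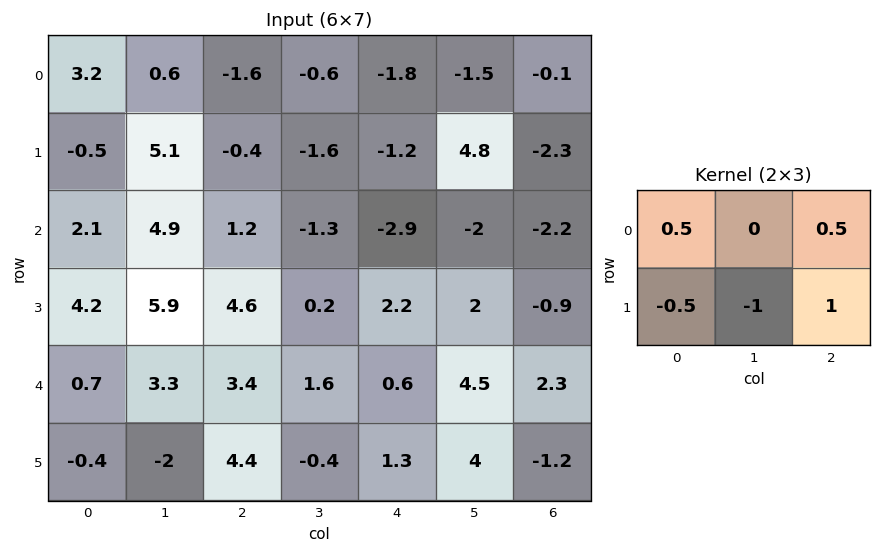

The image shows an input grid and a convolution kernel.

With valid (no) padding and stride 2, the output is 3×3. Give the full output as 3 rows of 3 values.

Output[0,0]: The receptive field on the input at this output position is [3.2 0.6 -1.6 / -0.5 5.1 -0.4]. Elementwise product with the kernel and sum: 3.2·0.5 + -1.6·0.5 + -0.5·-0.5 + 5.1·-1 + -0.4·1.

-4.45 -1.1 -7.45
-1.75 -1.15 -6.55
8.65 1.5 -4.4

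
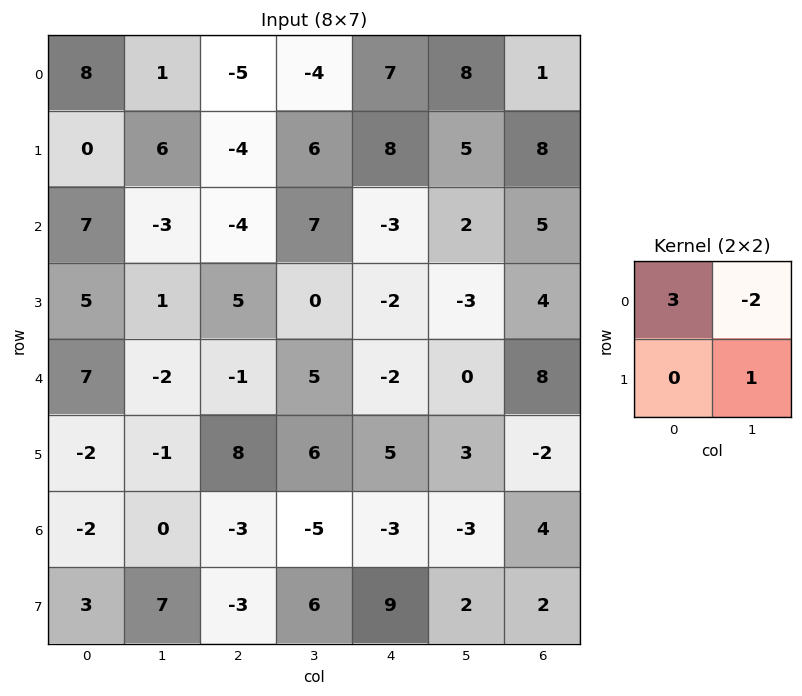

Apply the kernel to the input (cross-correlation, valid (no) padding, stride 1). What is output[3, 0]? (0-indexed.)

The receptive field on the input at this output position is [5 1 / 7 -2]. Elementwise product with the kernel and sum: 5·3 + 1·-2 + -2·1.

11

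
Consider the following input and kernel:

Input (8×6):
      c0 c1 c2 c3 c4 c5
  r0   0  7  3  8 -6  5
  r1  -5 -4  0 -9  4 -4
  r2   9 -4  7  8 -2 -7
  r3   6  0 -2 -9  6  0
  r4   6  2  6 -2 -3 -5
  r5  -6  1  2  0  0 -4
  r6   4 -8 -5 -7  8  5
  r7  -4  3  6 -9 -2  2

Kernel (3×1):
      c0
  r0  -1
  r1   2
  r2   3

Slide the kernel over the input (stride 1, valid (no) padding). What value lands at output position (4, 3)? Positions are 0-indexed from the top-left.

-19

The receptive field on the input at this output position is [-2 / 0 / -7]. Elementwise product with the kernel and sum: -2·-1 + 0·2 + -7·3.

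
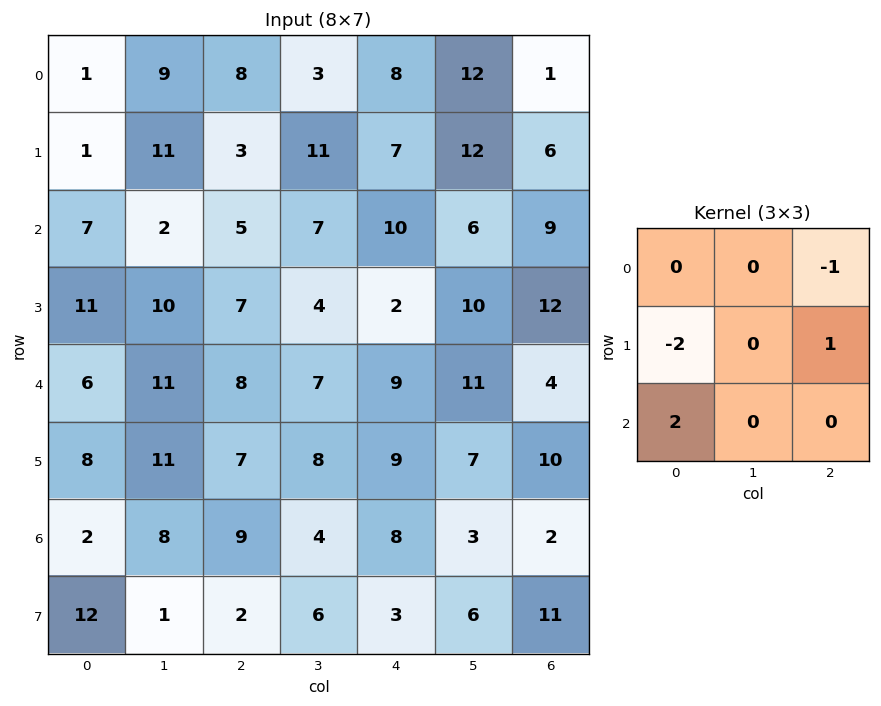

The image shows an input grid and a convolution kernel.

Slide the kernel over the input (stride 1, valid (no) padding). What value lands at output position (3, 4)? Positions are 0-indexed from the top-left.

-8

The receptive field on the input at this output position is [2 10 12 / 9 11 4 / 9 7 10]. Elementwise product with the kernel and sum: 12·-1 + 9·-2 + 4·1 + 9·2.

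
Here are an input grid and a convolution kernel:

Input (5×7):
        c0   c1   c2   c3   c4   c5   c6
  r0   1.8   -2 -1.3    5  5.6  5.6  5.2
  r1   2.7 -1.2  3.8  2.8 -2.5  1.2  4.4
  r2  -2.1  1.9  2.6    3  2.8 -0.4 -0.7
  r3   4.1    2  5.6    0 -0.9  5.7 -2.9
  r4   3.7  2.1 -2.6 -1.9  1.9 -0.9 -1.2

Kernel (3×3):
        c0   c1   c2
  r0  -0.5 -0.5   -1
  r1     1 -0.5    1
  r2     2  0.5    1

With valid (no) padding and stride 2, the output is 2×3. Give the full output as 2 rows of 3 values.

7.85 1.95 -4.8
12.05 -5.15 -5

Output[0,0]: The receptive field on the input at this output position is [1.8 -2 -1.3 / 2.7 -1.2 3.8 / -2.1 1.9 2.6]. Elementwise product with the kernel and sum: 1.8·-0.5 + -2·-0.5 + -1.3·-1 + 2.7·1 + -1.2·-0.5 + 3.8·1 + -2.1·2 + 1.9·0.5 + 2.6·1.
Output[0,1]: The receptive field on the input at this output position is [-1.3 5 5.6 / 3.8 2.8 -2.5 / 2.6 3 2.8]. Elementwise product with the kernel and sum: -1.3·-0.5 + 5·-0.5 + 5.6·-1 + 3.8·1 + 2.8·-0.5 + -2.5·1 + 2.6·2 + 3·0.5 + 2.8·1.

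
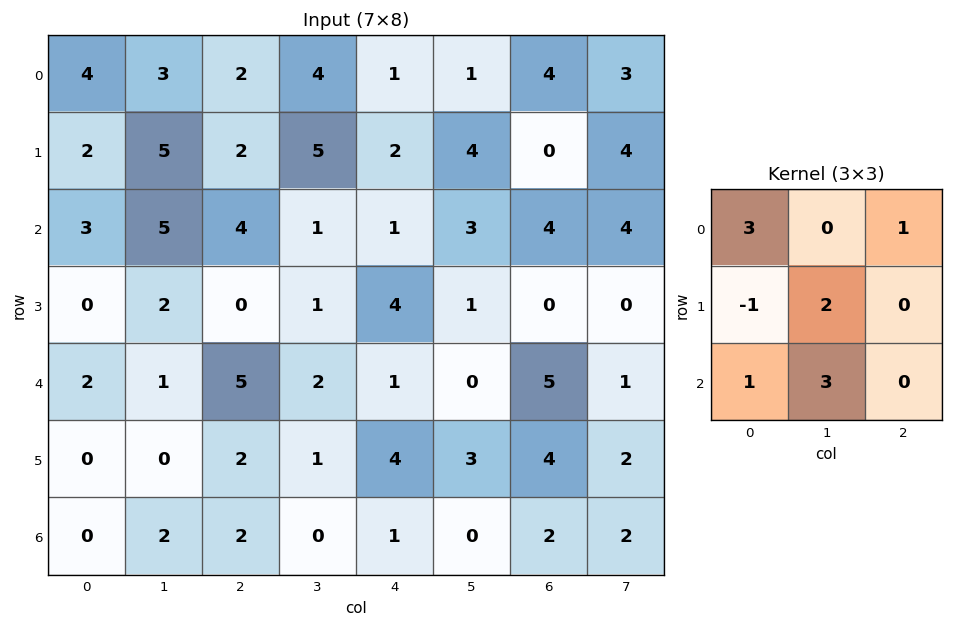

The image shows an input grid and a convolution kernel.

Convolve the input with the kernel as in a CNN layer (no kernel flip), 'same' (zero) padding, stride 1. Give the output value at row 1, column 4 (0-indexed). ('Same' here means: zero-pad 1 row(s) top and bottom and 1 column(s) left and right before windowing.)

16

The receptive field on the zero-padded input at this output position is [4 1 1 / 5 2 4 / 1 1 3]. Elementwise product with the kernel and sum: 4·3 + 1·1 + 5·-1 + 2·2 + 1·1 + 1·3.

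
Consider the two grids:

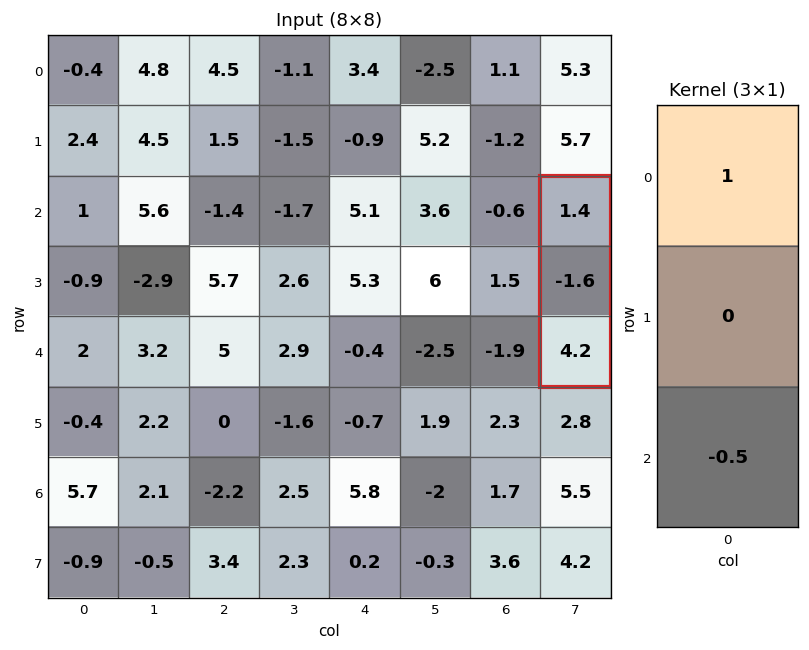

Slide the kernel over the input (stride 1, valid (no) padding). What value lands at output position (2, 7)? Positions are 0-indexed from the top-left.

The receptive field on the input at this output position is [1.4 / -1.6 / 4.2]. Elementwise product with the kernel and sum: 1.4·1 + 4.2·-0.5.

-0.7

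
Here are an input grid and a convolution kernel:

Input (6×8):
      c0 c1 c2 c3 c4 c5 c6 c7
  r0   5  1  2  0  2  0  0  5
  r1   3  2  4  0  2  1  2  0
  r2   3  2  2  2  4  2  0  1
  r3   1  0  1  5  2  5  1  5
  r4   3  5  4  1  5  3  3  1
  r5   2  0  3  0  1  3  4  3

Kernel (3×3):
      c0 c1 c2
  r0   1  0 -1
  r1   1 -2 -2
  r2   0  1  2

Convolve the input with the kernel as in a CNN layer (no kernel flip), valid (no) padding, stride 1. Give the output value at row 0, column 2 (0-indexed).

The receptive field on the input at this output position is [2 0 2 / 4 0 2 / 2 2 4]. Elementwise product with the kernel and sum: 2·1 + 2·-1 + 4·1 + 0·-2 + 2·-2 + 2·1 + 4·2.

10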